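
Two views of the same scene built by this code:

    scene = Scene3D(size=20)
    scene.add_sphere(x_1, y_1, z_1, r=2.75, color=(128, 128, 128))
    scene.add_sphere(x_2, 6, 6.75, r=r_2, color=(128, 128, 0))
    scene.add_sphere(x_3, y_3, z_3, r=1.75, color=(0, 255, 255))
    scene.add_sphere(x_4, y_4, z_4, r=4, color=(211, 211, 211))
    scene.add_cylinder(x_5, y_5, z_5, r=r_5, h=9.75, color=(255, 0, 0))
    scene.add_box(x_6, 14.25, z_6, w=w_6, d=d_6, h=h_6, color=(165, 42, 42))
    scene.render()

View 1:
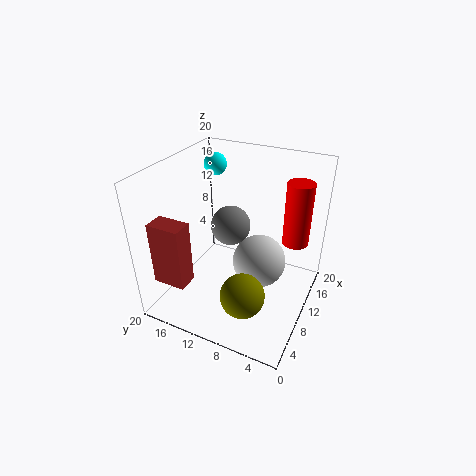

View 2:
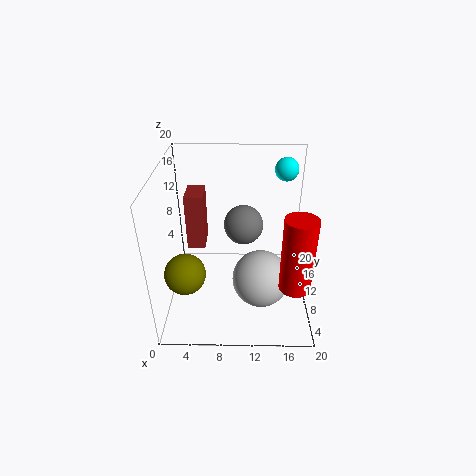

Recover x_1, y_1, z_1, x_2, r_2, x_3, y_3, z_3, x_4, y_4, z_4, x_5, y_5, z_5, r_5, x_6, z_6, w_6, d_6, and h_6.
x_1 = 10.75; y_1 = 11.5; z_1 = 11.25; x_2 = 3; r_2 = 2.75; x_3 = 17; y_3 = 17.25; z_3 = 17.25; x_4 = 13.25; y_4 = 8; z_4 = 4.5; x_5 = 17.25; y_5 = 3.75; z_5 = 6.75; r_5 = 2; x_6 = 2; z_6 = 5.25; w_6 = 2.75; d_6 = 4.5; h_6 = 8.75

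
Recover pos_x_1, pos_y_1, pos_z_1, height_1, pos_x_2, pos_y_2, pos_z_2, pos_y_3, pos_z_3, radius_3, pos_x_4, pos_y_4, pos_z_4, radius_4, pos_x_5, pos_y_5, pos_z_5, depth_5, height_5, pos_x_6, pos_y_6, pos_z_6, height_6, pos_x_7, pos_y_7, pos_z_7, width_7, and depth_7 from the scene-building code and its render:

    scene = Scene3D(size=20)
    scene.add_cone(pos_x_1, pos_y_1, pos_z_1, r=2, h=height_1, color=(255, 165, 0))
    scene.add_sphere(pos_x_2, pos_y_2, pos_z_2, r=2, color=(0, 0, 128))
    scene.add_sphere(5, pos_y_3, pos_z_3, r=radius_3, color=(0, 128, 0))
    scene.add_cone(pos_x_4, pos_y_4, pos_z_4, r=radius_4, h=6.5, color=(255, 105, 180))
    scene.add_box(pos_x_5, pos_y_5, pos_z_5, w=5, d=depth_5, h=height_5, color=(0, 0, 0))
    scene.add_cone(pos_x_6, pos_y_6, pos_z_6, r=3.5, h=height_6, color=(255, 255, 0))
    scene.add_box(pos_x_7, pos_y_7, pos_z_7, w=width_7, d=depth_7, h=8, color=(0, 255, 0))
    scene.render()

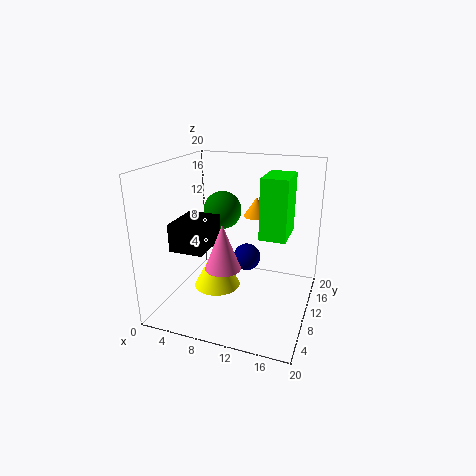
pos_x_1 = 10.5; pos_y_1 = 17; pos_z_1 = 11; height_1 = 3; pos_x_2 = 10.5; pos_y_2 = 12.5; pos_z_2 = 6; pos_y_3 = 16.5; pos_z_3 = 11.5; radius_3 = 3; pos_x_4 = 8.5; pos_y_4 = 8; pos_z_4 = 6; radius_4 = 2.5; pos_x_5 = 1; pos_y_5 = 6.5; pos_z_5 = 8; depth_5 = 6.5; height_5 = 4; pos_x_6 = 6; pos_y_6 = 11.5; pos_z_6 = 1; height_6 = 6.5; pos_x_7 = 13.5; pos_y_7 = 8; pos_z_7 = 11; width_7 = 3.5; depth_7 = 5.5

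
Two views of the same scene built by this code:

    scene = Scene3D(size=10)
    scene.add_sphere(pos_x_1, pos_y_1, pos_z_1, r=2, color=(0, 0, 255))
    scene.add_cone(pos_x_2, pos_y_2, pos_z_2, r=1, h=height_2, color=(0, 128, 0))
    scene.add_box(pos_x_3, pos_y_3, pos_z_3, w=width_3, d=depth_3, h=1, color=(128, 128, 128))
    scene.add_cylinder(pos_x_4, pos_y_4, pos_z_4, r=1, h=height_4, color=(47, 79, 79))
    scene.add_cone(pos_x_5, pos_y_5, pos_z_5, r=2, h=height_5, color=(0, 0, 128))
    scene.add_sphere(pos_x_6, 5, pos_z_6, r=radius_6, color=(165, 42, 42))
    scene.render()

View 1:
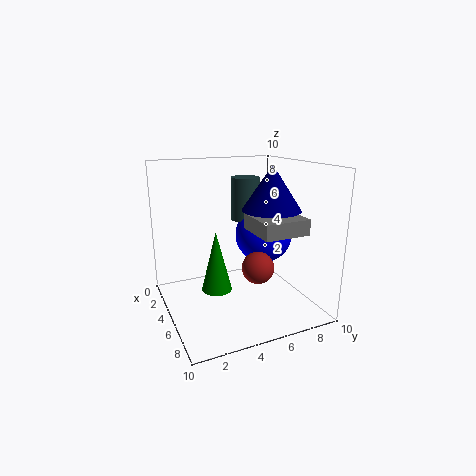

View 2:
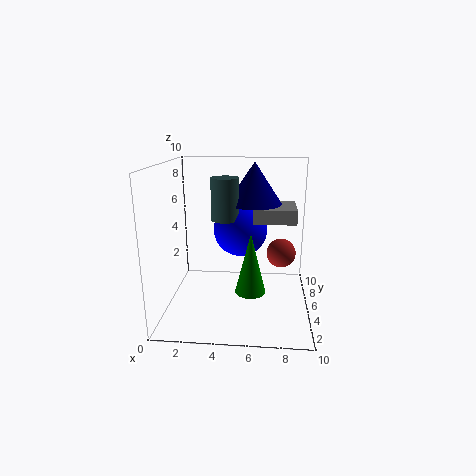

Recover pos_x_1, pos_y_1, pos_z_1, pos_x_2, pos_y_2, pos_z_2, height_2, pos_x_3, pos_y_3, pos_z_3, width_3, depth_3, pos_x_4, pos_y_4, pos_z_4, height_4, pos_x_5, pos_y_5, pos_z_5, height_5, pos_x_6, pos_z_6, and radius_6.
pos_x_1 = 5, pos_y_1 = 7, pos_z_1 = 5, pos_x_2 = 6, pos_y_2 = 3, pos_z_2 = 2, height_2 = 4, pos_x_3 = 6, pos_y_3 = 5, pos_z_3 = 6, width_3 = 3, depth_3 = 3, pos_x_4 = 4, pos_y_4 = 6, pos_z_4 = 6, height_4 = 3, pos_x_5 = 6, pos_y_5 = 7, pos_z_5 = 7, height_5 = 3, pos_x_6 = 8, pos_z_6 = 4, radius_6 = 1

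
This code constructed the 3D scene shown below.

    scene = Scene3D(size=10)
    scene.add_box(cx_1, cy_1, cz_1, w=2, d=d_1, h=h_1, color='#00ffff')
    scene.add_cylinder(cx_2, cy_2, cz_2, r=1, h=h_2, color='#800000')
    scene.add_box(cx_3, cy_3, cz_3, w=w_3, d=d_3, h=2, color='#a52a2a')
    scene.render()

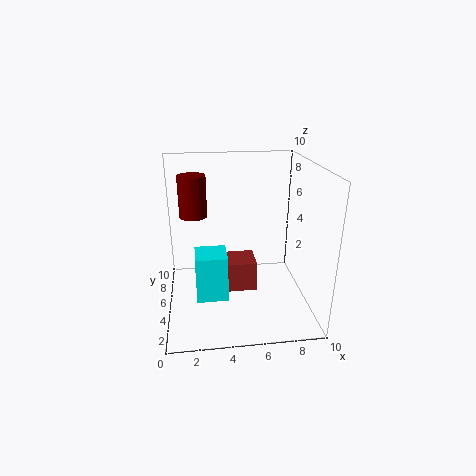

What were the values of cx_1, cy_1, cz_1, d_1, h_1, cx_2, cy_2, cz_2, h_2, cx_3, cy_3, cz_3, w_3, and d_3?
cx_1 = 2, cy_1 = 2, cz_1 = 2, d_1 = 2, h_1 = 3, cx_2 = 2, cy_2 = 7, cz_2 = 6, h_2 = 3, cx_3 = 4, cy_3 = 3, cz_3 = 2, w_3 = 2, d_3 = 2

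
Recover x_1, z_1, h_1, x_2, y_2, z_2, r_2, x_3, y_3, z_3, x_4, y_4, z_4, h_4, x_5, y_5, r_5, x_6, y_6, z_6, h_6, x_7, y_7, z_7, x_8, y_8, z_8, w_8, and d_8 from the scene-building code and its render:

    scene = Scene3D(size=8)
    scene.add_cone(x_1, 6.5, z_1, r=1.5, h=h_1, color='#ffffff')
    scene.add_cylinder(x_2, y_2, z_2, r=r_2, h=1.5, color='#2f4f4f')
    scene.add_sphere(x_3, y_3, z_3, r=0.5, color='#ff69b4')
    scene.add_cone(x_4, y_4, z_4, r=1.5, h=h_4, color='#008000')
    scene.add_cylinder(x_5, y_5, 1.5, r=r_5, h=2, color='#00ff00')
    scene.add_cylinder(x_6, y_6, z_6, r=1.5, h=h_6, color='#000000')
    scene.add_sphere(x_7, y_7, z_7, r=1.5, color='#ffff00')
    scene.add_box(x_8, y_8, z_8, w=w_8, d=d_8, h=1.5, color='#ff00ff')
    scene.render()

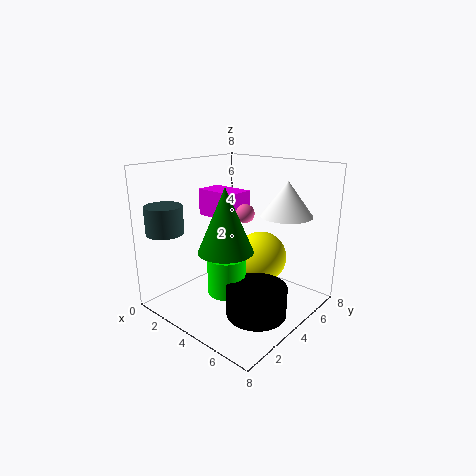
x_1 = 5.5, z_1 = 5, h_1 = 2, x_2 = 1.5, y_2 = 1, z_2 = 4.5, r_2 = 1, x_3 = 4.5, y_3 = 4, z_3 = 5.5, x_4 = 4, y_4 = 3, z_4 = 3.5, h_4 = 3.5, x_5 = 4.5, y_5 = 2.5, r_5 = 1, x_6 = 6.5, y_6 = 2.5, z_6 = 1, h_6 = 1.5, x_7 = 4.5, y_7 = 5.5, z_7 = 2.5, x_8 = 1.5, y_8 = 3.5, z_8 = 5, w_8 = 2.5, d_8 = 1.5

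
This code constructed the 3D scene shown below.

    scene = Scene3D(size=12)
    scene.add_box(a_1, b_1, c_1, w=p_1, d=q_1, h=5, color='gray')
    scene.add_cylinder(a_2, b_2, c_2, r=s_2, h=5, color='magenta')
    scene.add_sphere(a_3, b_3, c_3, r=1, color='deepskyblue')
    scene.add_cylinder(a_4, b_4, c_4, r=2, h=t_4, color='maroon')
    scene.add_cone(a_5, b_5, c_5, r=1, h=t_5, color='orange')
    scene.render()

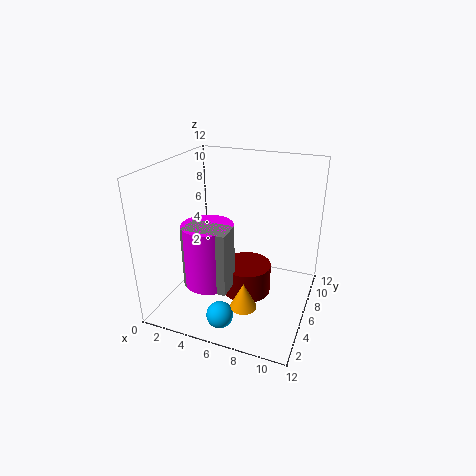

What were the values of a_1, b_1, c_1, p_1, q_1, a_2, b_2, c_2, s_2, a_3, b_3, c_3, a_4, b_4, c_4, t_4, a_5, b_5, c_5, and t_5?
a_1 = 3
b_1 = 2
c_1 = 3
p_1 = 3.5
q_1 = 2
a_2 = 4.5
b_2 = 3.5
c_2 = 3
s_2 = 2
a_3 = 6.5
b_3 = 1
c_3 = 2
a_4 = 7
b_4 = 5.5
c_4 = 1.5
t_4 = 2.5
a_5 = 8
b_5 = 2
c_5 = 2.5
t_5 = 2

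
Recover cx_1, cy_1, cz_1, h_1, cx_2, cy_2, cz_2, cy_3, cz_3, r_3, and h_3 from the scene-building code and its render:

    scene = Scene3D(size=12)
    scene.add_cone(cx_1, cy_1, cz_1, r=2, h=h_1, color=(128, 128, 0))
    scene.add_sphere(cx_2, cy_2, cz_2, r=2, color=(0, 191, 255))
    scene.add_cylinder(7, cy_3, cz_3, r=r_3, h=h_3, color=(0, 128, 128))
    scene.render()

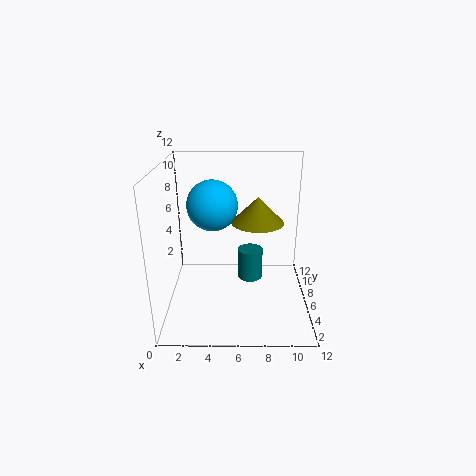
cx_1 = 7.5; cy_1 = 4.5; cz_1 = 8; h_1 = 2; cx_2 = 4; cy_2 = 5.5; cz_2 = 9; cy_3 = 5; cz_3 = 3; r_3 = 1; h_3 = 2.5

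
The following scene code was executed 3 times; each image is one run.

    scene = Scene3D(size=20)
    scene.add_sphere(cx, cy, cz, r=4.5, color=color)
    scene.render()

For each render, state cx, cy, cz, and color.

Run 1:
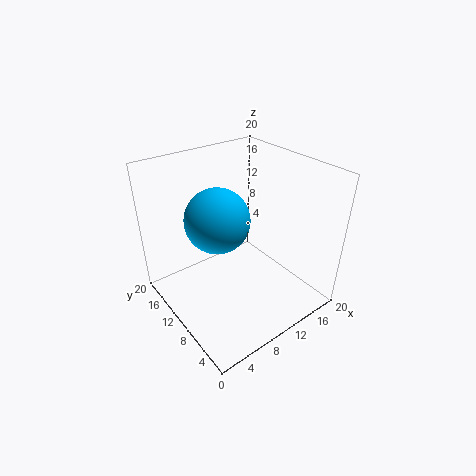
cx = 8, cy = 12, cz = 12.5, color = 'deepskyblue'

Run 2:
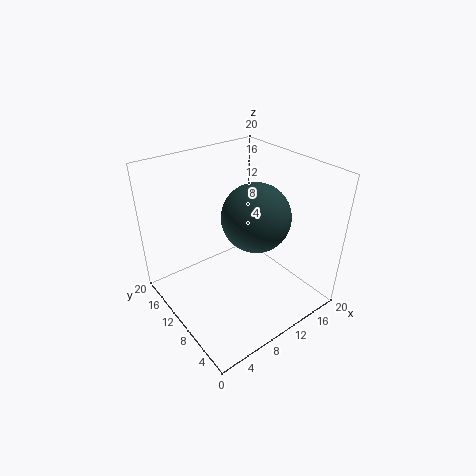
cx = 11, cy = 7.5, cz = 14, color = 'darkslategray'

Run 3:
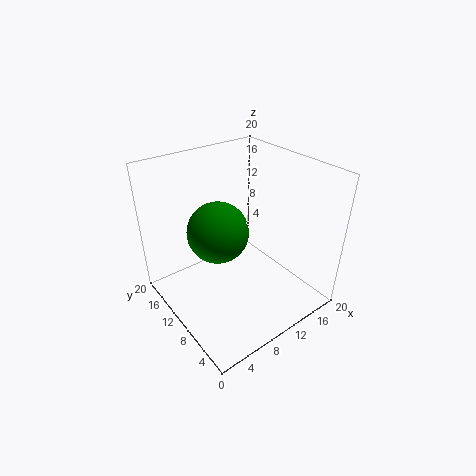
cx = 9, cy = 13.5, cz = 9.5, color = 'green'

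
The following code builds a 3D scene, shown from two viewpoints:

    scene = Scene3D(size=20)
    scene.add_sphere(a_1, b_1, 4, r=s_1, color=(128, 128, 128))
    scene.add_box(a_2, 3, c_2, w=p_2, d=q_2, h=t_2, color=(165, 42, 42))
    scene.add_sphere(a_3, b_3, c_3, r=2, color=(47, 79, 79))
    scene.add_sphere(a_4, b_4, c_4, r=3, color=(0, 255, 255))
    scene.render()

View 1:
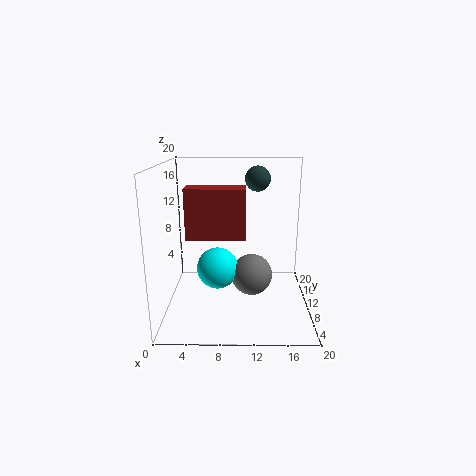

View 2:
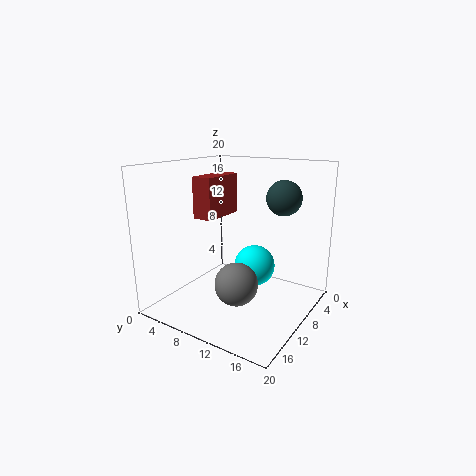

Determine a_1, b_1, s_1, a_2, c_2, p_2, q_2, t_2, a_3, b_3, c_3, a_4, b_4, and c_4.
a_1 = 12, b_1 = 11, s_1 = 3, a_2 = 4, c_2 = 12, p_2 = 7, q_2 = 3, t_2 = 6, a_3 = 13, b_3 = 18, c_3 = 17, a_4 = 7, b_4 = 11, c_4 = 5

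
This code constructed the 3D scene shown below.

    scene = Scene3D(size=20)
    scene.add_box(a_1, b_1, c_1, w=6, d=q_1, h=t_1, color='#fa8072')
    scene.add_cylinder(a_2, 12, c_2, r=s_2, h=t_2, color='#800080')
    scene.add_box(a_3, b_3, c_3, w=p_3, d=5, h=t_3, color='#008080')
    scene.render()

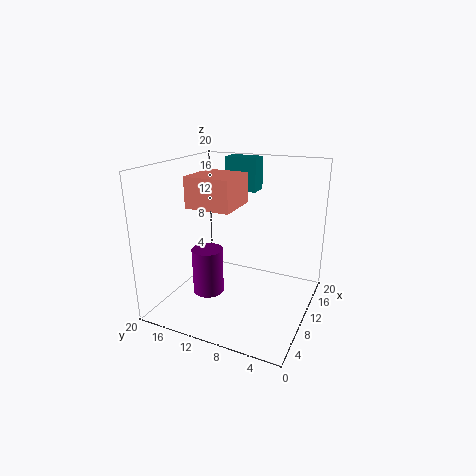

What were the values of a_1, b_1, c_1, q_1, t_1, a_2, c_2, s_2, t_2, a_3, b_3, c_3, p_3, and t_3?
a_1 = 5, b_1 = 9, c_1 = 15, q_1 = 6, t_1 = 4, a_2 = 5, c_2 = 4, s_2 = 2, t_2 = 6, a_3 = 16, b_3 = 10, c_3 = 15, p_3 = 3, t_3 = 5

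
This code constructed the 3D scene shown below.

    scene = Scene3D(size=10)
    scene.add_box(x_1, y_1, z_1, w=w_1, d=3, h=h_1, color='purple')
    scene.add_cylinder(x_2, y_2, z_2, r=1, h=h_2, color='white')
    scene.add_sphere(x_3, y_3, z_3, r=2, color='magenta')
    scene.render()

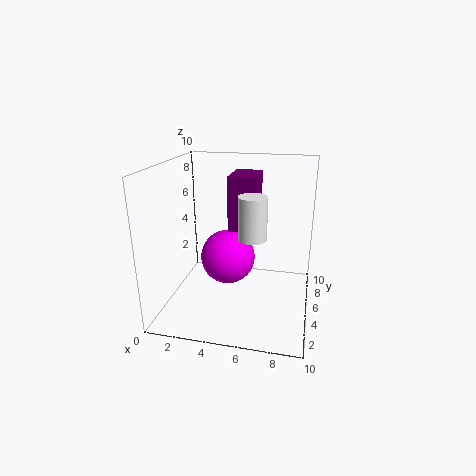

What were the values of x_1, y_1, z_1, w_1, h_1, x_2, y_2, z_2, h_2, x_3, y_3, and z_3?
x_1 = 4
y_1 = 6
z_1 = 5
w_1 = 2
h_1 = 4
x_2 = 6
y_2 = 5
z_2 = 5
h_2 = 3
x_3 = 4
y_3 = 6
z_3 = 3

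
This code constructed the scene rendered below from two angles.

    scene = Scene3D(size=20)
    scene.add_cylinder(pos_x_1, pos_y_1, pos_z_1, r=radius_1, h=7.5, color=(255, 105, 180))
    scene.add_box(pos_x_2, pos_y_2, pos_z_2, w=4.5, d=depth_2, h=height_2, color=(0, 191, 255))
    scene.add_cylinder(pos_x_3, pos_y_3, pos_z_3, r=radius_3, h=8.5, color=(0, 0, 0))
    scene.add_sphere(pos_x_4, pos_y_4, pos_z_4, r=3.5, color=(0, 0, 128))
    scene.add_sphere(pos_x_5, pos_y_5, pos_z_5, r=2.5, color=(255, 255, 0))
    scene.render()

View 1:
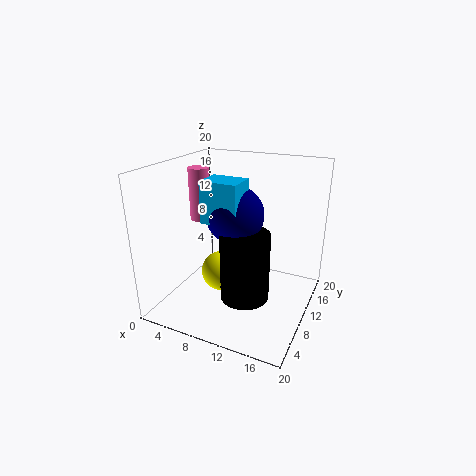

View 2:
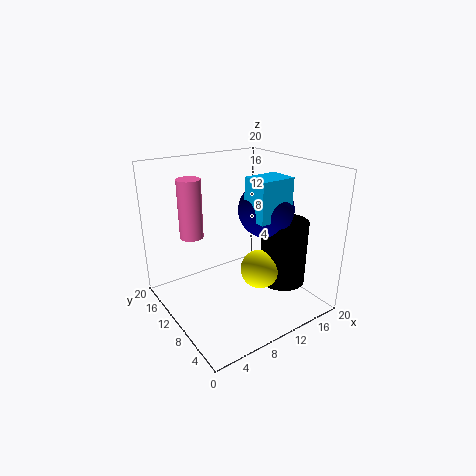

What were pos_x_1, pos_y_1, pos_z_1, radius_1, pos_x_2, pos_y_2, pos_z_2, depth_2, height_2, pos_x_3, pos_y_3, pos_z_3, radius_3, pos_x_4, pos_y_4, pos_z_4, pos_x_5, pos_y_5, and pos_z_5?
pos_x_1 = 3.5
pos_y_1 = 11
pos_z_1 = 11.5
radius_1 = 1.5
pos_x_2 = 8.5
pos_y_2 = 3
pos_z_2 = 14.5
depth_2 = 3.5
height_2 = 5
pos_x_3 = 13.5
pos_y_3 = 4.5
pos_z_3 = 5
radius_3 = 3
pos_x_4 = 11.5
pos_y_4 = 6
pos_z_4 = 15
pos_x_5 = 10
pos_y_5 = 5
pos_z_5 = 7.5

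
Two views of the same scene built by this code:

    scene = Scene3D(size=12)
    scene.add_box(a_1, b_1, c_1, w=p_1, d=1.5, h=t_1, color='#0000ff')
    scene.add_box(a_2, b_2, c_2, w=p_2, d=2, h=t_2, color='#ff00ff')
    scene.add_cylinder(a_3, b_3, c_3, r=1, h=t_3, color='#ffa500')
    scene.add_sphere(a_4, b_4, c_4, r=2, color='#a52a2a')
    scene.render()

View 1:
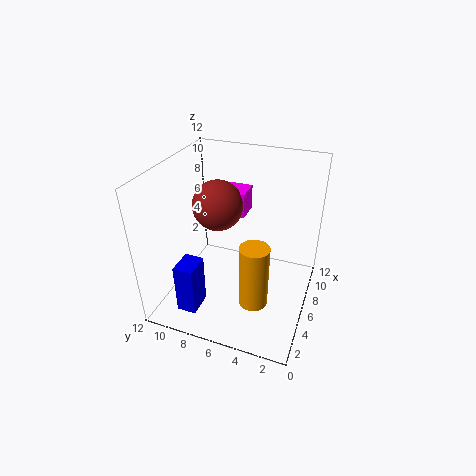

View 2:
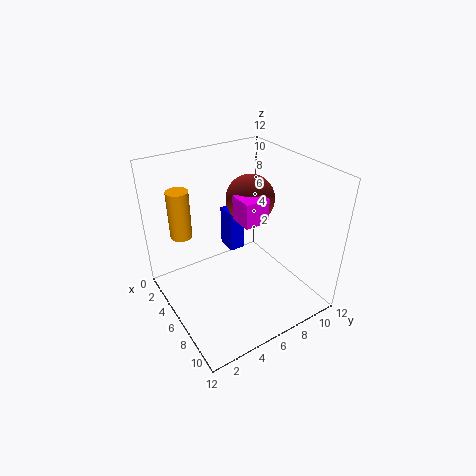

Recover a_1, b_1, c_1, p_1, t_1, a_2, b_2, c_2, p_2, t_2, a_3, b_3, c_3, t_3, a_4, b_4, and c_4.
a_1 = 0.5; b_1 = 7.5; c_1 = 2; p_1 = 2; t_1 = 4; a_2 = 6; b_2 = 5.5; c_2 = 8; p_2 = 2; t_2 = 2; a_3 = 1; b_3 = 3; c_3 = 4.5; t_3 = 4.5; a_4 = 5.5; b_4 = 7.5; c_4 = 9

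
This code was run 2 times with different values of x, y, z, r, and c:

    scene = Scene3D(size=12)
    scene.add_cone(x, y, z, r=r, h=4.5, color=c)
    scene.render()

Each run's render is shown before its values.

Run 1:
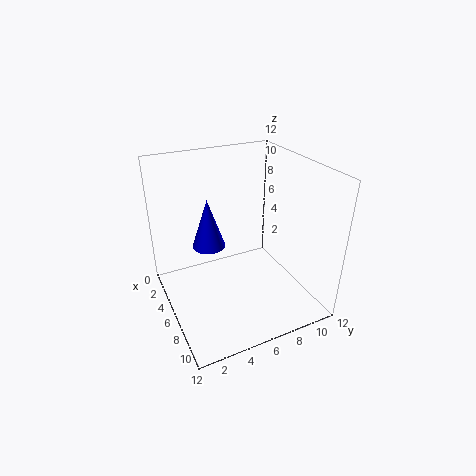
x = 3, y = 4.5, z = 4, r = 1.5, c = 'blue'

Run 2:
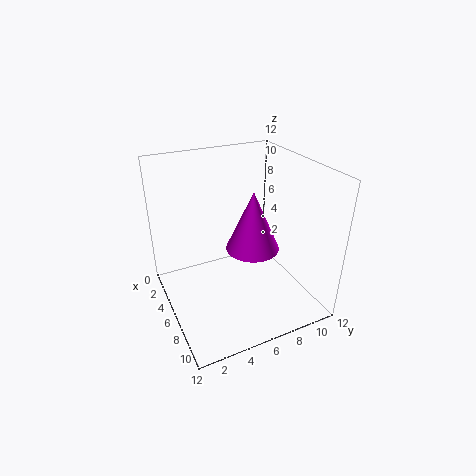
x = 8.5, y = 6, z = 6.5, r = 2, c = 'magenta'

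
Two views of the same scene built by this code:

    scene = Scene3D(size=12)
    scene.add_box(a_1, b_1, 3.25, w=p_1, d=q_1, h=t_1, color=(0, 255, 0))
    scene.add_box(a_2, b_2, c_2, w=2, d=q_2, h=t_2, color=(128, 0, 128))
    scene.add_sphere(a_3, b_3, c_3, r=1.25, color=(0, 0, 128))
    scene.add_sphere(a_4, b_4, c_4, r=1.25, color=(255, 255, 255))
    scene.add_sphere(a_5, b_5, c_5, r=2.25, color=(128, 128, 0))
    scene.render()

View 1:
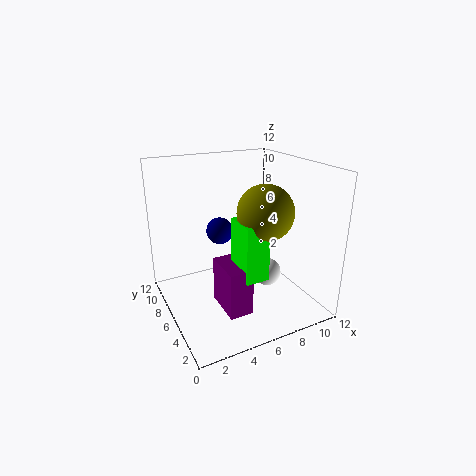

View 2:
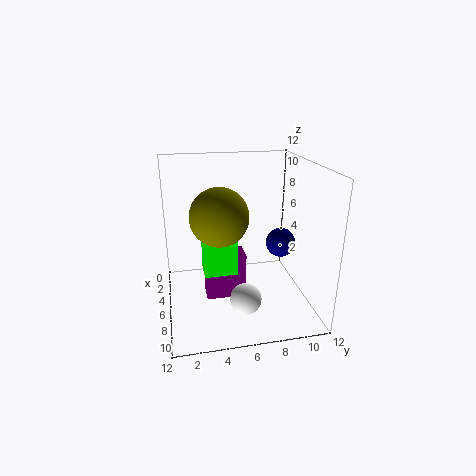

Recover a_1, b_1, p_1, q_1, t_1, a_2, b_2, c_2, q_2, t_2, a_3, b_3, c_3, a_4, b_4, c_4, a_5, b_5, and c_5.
a_1 = 5.25, b_1 = 3, p_1 = 2, q_1 = 2.75, t_1 = 4.75, a_2 = 4, b_2 = 3.25, c_2 = 0.25, q_2 = 3.5, t_2 = 4, a_3 = 6, b_3 = 9.75, c_3 = 5.25, a_4 = 9, b_4 = 6, c_4 = 2, a_5 = 7.5, b_5 = 4.25, c_5 = 8.5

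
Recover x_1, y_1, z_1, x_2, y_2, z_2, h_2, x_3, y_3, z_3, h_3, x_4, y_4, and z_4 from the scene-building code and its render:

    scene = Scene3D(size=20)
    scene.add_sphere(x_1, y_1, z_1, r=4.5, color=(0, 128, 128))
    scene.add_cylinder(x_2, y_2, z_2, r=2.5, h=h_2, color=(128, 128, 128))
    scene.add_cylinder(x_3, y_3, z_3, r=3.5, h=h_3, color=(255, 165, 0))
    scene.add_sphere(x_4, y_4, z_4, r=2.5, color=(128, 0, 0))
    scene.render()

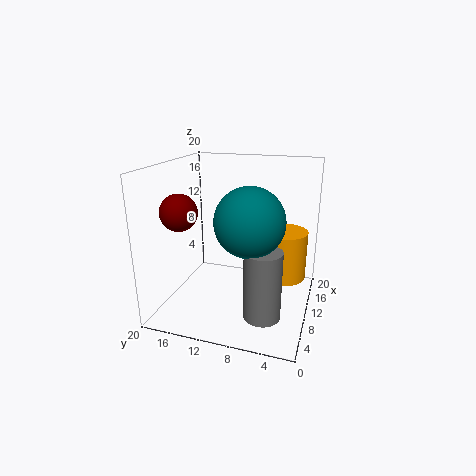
x_1 = 7
y_1 = 7.5
z_1 = 13.5
x_2 = 6.5
y_2 = 5.5
z_2 = 0.5
h_2 = 9.5
x_3 = 16
y_3 = 4.5
z_3 = 2
h_3 = 7.5
x_4 = 6.5
y_4 = 17
z_4 = 14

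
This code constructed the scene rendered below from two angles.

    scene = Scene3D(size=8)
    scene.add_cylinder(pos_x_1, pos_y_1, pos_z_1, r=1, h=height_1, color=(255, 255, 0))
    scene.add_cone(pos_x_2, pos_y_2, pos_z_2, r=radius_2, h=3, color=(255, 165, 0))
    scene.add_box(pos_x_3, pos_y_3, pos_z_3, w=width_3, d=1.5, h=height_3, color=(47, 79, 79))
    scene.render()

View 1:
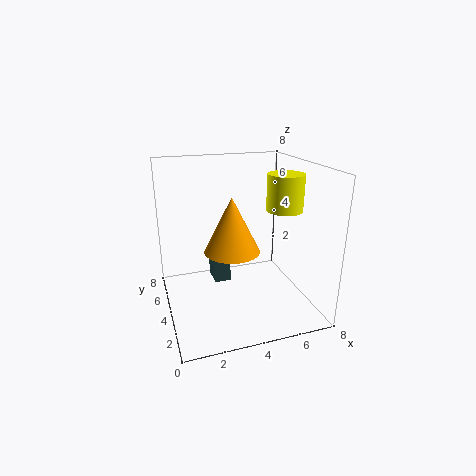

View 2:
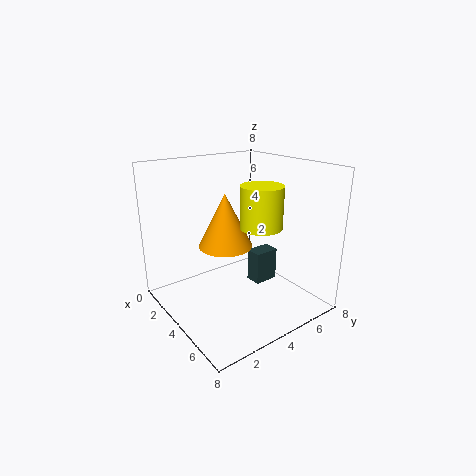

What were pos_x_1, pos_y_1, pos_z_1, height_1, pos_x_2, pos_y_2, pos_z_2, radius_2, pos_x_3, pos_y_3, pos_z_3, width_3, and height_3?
pos_x_1 = 6.5, pos_y_1 = 3.5, pos_z_1 = 5.5, height_1 = 2, pos_x_2 = 3.5, pos_y_2 = 3.5, pos_z_2 = 3.5, radius_2 = 1.5, pos_x_3 = 3, pos_y_3 = 5.5, pos_z_3 = 0.5, width_3 = 1, height_3 = 2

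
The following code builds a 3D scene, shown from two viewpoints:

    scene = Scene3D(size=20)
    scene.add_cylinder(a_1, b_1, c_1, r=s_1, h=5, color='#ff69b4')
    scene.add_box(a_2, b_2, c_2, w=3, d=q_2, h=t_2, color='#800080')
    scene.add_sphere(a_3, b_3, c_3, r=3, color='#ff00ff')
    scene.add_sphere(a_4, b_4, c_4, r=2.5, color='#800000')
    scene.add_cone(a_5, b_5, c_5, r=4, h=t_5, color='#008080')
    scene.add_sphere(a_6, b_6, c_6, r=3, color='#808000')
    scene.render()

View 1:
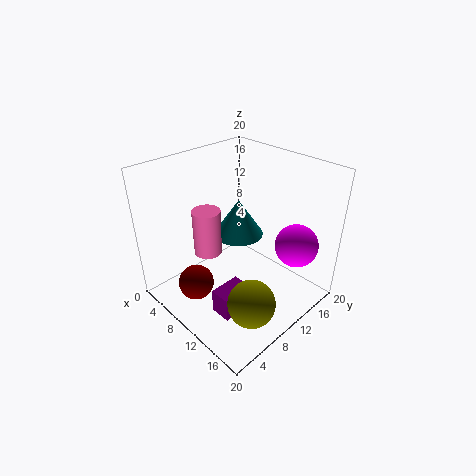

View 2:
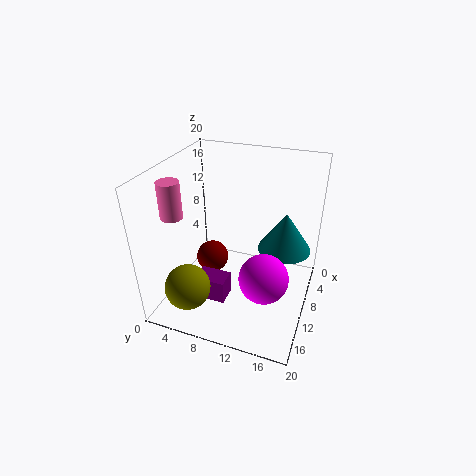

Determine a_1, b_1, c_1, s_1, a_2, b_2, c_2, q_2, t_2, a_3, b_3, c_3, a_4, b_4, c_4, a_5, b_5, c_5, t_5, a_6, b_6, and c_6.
a_1 = 13.5; b_1 = 2; c_1 = 13.5; s_1 = 1.5; a_2 = 10.5; b_2 = 4.5; c_2 = 0.5; q_2 = 4.5; t_2 = 3.5; a_3 = 16; b_3 = 15.5; c_3 = 9; a_4 = 7; b_4 = 4.5; c_4 = 3.5; a_5 = 4.5; b_5 = 15.5; c_5 = 6; t_5 = 6; a_6 = 17; b_6 = 5.5; c_6 = 5.5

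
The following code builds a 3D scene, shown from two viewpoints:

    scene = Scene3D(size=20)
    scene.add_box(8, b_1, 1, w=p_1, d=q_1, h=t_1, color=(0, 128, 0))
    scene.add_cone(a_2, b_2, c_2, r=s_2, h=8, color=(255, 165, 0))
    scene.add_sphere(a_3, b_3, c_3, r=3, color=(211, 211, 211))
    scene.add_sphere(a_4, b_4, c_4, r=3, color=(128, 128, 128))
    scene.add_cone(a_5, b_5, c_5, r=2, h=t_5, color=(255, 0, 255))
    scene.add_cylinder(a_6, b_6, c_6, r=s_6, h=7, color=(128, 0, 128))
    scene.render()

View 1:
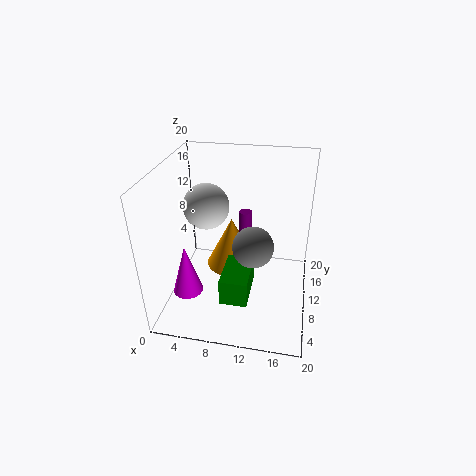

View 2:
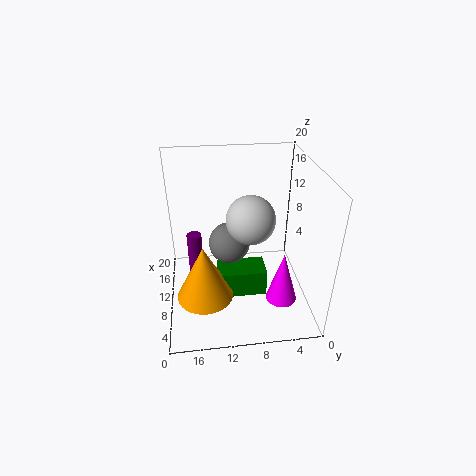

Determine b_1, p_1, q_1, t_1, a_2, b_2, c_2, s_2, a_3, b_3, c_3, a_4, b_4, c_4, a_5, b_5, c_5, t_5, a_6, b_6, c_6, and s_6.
b_1 = 6; p_1 = 4; q_1 = 7; t_1 = 4; a_2 = 8; b_2 = 15; c_2 = 2; s_2 = 4; a_3 = 6; b_3 = 9; c_3 = 15; a_4 = 12; b_4 = 11; c_4 = 8; a_5 = 4; b_5 = 5; c_5 = 4; t_5 = 7; a_6 = 10; b_6 = 16; c_6 = 4; s_6 = 1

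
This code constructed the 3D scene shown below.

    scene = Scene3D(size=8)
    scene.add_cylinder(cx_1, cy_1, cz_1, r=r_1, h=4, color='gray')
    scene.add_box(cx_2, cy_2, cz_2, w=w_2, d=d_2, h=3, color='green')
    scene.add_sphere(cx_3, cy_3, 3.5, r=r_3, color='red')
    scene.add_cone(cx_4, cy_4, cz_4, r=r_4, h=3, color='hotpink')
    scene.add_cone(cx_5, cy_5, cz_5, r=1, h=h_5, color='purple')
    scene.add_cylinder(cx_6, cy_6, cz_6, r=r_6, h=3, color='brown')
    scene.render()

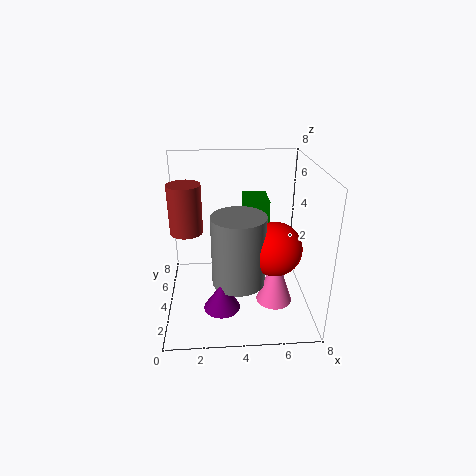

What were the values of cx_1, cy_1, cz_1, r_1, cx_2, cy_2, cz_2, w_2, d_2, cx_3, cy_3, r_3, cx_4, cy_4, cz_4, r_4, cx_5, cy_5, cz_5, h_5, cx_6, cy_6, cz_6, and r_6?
cx_1 = 4; cy_1 = 3.5; cz_1 = 1.5; r_1 = 1.5; cx_2 = 4.5; cy_2 = 5.5; cz_2 = 2.5; w_2 = 1.5; d_2 = 2; cx_3 = 6; cy_3 = 3.5; r_3 = 1.5; cx_4 = 6; cy_4 = 3; cz_4 = 0.5; r_4 = 1; cx_5 = 3; cy_5 = 2.5; cz_5 = 0.5; h_5 = 1.5; cx_6 = 1; cy_6 = 6; cz_6 = 3.5; r_6 = 1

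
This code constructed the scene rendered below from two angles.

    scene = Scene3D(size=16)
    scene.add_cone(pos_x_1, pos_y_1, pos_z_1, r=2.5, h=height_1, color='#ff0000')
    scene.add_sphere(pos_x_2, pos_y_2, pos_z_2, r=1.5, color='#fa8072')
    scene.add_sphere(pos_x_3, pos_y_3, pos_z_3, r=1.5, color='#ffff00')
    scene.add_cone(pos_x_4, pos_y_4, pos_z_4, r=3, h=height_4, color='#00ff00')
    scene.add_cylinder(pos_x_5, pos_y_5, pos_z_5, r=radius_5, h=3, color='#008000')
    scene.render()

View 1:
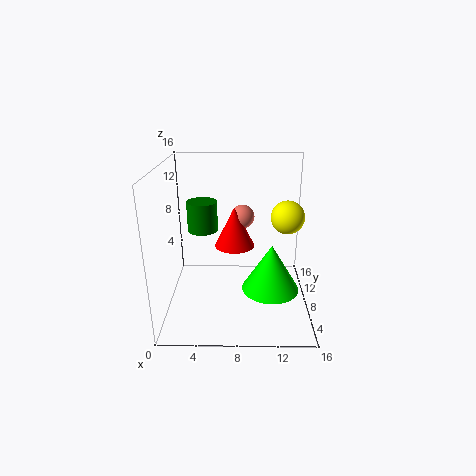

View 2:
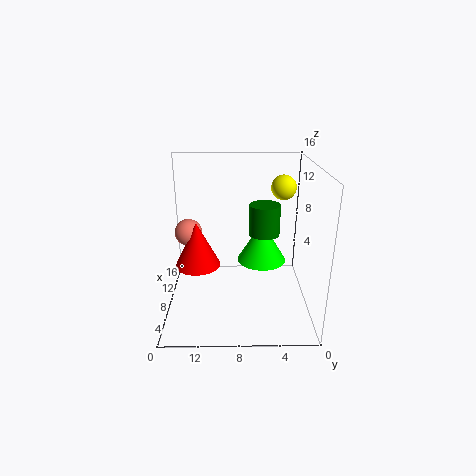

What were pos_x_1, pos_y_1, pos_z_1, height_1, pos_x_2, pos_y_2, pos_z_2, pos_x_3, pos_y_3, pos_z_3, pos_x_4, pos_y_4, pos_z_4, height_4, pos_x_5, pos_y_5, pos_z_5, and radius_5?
pos_x_1 = 7.5, pos_y_1 = 12.5, pos_z_1 = 5, height_1 = 5, pos_x_2 = 8.5, pos_y_2 = 13.5, pos_z_2 = 8.5, pos_x_3 = 12.5, pos_y_3 = 2.5, pos_z_3 = 12.5, pos_x_4 = 11.5, pos_y_4 = 5, pos_z_4 = 3.5, height_4 = 5, pos_x_5 = 4.5, pos_y_5 = 5.5, pos_z_5 = 10, radius_5 = 1.5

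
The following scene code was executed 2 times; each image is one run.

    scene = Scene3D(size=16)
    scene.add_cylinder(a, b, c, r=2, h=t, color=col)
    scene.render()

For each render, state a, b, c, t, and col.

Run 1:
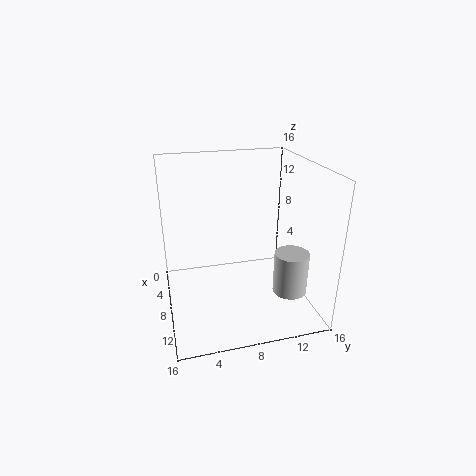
a = 9.5
b = 14
c = 1
t = 5
col = 'lightgray'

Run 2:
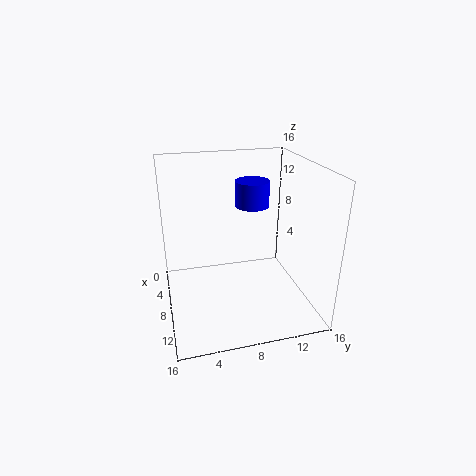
a = 5
b = 10.5
c = 10.5
t = 3
col = 'blue'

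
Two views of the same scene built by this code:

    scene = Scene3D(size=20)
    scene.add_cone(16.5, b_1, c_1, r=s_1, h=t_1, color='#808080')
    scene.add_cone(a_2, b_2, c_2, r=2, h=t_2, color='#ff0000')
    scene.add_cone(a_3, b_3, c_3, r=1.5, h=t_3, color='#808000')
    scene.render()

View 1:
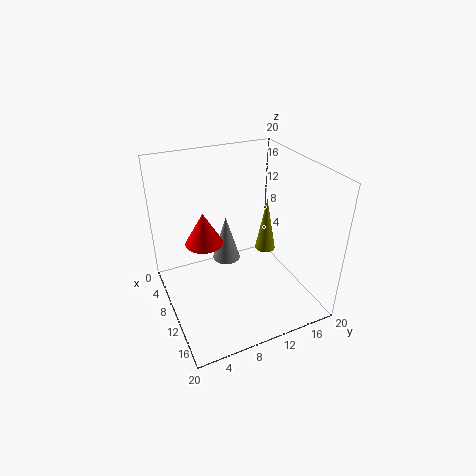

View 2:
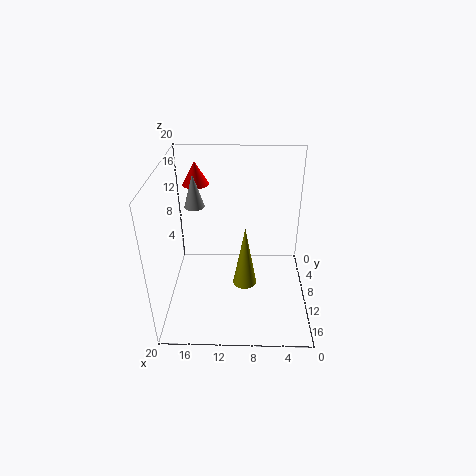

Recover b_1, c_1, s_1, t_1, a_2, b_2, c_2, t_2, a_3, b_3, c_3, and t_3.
b_1 = 5.5, c_1 = 12.5, s_1 = 1.5, t_1 = 5, a_2 = 16.5, b_2 = 3, c_2 = 15, t_2 = 3.5, a_3 = 9, b_3 = 15, c_3 = 6.5, t_3 = 8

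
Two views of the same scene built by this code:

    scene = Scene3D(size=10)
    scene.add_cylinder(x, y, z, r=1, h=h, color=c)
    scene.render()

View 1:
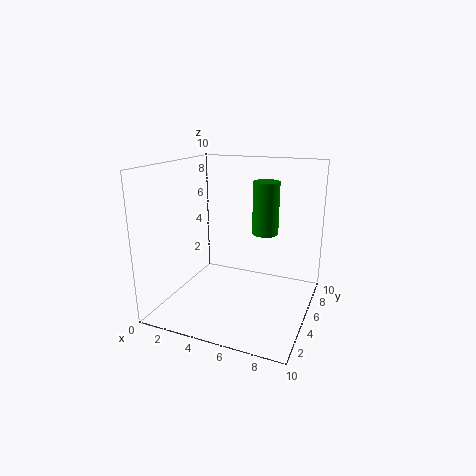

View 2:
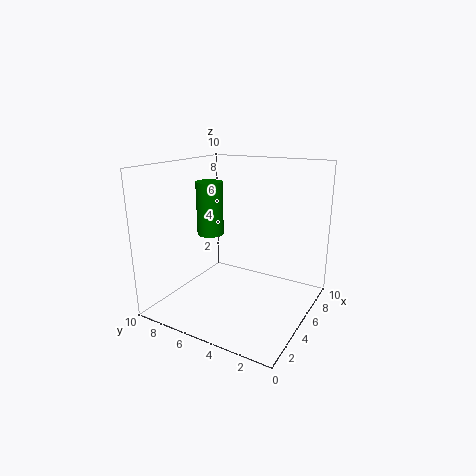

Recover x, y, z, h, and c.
x = 6; y = 8; z = 4.5; h = 4; c = 'green'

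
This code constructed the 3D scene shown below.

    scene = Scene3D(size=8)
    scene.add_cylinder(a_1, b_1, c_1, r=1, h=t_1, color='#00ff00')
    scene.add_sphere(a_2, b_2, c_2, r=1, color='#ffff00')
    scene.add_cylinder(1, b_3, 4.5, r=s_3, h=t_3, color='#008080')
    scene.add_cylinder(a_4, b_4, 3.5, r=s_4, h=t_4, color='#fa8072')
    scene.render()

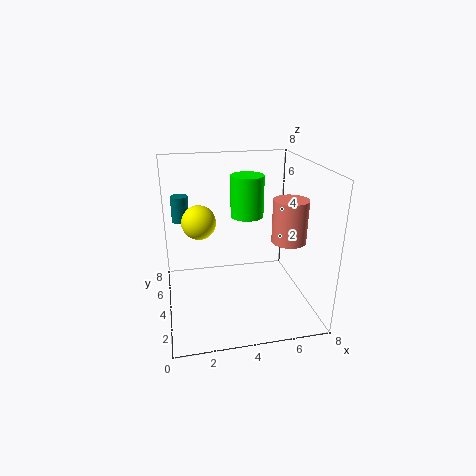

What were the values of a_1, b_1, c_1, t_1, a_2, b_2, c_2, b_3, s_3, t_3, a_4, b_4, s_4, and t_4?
a_1 = 5
b_1 = 6
c_1 = 4.5
t_1 = 2.5
a_2 = 2
b_2 = 5.5
c_2 = 4.5
b_3 = 6
s_3 = 0.5
t_3 = 1.5
a_4 = 7
b_4 = 4
s_4 = 1
t_4 = 2.5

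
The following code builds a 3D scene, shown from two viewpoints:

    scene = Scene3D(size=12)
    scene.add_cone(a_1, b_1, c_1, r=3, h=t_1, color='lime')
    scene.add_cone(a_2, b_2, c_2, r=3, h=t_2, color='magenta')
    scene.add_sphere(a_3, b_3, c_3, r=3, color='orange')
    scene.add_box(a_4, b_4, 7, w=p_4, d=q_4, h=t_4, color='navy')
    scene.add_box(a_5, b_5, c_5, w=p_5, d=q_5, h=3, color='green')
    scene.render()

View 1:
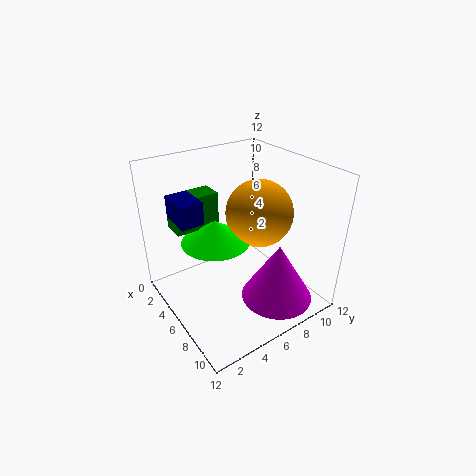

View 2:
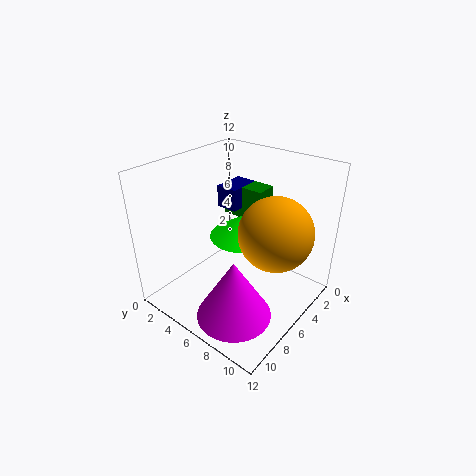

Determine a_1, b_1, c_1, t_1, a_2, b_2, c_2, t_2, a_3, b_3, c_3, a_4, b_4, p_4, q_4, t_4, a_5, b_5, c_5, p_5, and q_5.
a_1 = 4; b_1 = 5; c_1 = 5; t_1 = 2; a_2 = 9; b_2 = 8; c_2 = 1; t_2 = 5; a_3 = 5; b_3 = 9; c_3 = 7; a_4 = 1; b_4 = 2; p_4 = 3; q_4 = 2; t_4 = 2; a_5 = 1; b_5 = 2; c_5 = 6; p_5 = 2; q_5 = 4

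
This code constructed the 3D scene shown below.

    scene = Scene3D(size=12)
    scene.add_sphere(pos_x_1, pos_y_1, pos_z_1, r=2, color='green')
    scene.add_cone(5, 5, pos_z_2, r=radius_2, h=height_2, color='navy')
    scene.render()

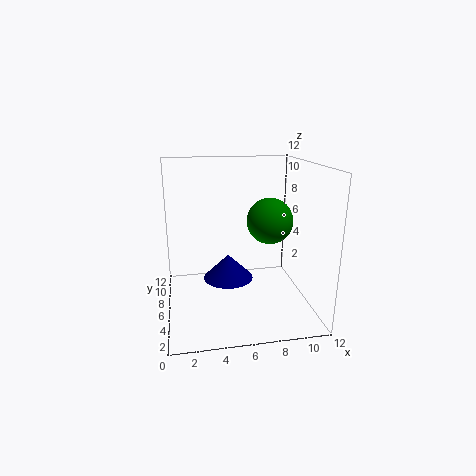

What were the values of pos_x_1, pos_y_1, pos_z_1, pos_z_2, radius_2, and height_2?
pos_x_1 = 9; pos_y_1 = 7; pos_z_1 = 7; pos_z_2 = 3; radius_2 = 2; height_2 = 2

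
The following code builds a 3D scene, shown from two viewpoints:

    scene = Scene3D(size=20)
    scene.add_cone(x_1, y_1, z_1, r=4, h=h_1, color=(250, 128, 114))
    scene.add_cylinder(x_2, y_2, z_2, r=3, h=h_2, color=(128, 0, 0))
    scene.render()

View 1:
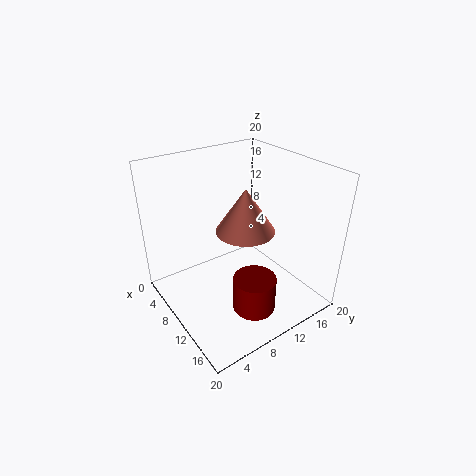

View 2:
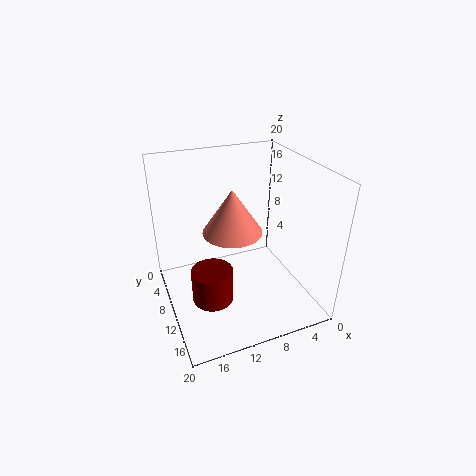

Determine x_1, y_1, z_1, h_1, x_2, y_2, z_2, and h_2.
x_1 = 11, y_1 = 10.5, z_1 = 11.5, h_1 = 6, x_2 = 14, y_2 = 10, z_2 = 0.5, h_2 = 5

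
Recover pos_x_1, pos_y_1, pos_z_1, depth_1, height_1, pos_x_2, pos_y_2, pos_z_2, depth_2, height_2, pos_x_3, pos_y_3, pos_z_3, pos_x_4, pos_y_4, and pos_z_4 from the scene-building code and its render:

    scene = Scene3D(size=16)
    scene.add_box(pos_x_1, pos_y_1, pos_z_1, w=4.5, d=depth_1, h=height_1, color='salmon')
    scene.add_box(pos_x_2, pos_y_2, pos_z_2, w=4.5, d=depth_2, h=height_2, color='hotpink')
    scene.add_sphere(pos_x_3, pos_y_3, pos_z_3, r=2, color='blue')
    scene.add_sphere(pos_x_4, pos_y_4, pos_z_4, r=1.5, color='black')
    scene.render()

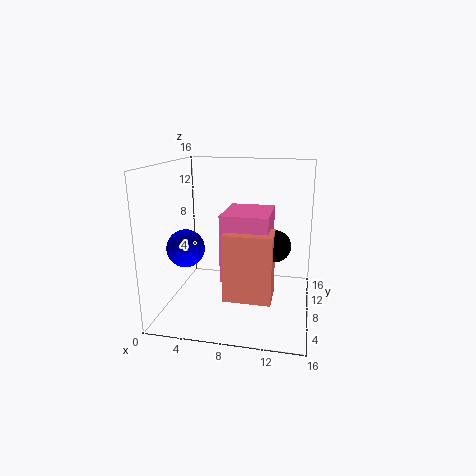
pos_x_1 = 8, pos_y_1 = 1, pos_z_1 = 4, depth_1 = 3, height_1 = 6.5, pos_x_2 = 7.5, pos_y_2 = 2, pos_z_2 = 5.5, depth_2 = 5.5, height_2 = 6.5, pos_x_3 = 3, pos_y_3 = 5, pos_z_3 = 7.5, pos_x_4 = 12.5, pos_y_4 = 3.5, pos_z_4 = 9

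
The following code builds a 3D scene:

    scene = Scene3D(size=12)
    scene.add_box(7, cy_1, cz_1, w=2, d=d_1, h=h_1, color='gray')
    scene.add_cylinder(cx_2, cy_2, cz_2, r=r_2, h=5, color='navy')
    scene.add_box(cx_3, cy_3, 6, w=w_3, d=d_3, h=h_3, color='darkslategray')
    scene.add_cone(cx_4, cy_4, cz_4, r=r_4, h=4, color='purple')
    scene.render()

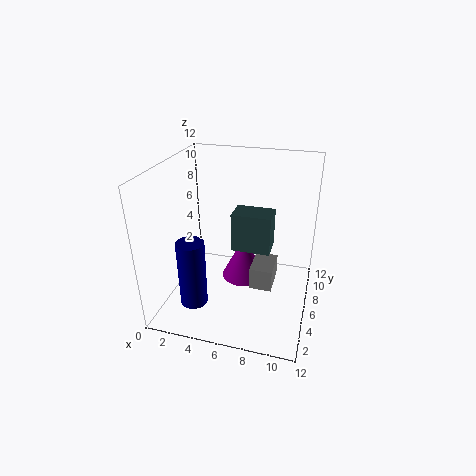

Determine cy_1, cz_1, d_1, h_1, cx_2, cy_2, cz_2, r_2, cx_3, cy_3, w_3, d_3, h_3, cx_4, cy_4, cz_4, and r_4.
cy_1 = 6; cz_1 = 1; d_1 = 3; h_1 = 2; cx_2 = 4; cy_2 = 1; cz_2 = 3; r_2 = 1; cx_3 = 6; cy_3 = 4; w_3 = 3; d_3 = 2; h_3 = 3; cx_4 = 6; cy_4 = 8; cz_4 = 1; r_4 = 2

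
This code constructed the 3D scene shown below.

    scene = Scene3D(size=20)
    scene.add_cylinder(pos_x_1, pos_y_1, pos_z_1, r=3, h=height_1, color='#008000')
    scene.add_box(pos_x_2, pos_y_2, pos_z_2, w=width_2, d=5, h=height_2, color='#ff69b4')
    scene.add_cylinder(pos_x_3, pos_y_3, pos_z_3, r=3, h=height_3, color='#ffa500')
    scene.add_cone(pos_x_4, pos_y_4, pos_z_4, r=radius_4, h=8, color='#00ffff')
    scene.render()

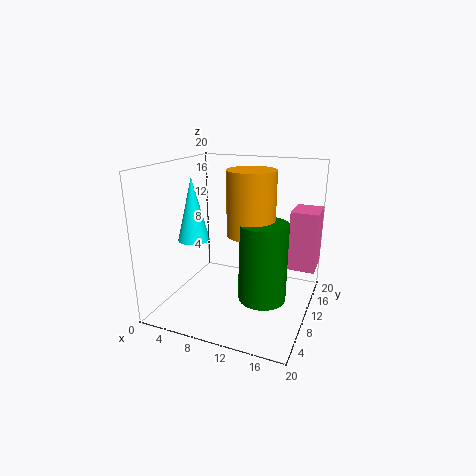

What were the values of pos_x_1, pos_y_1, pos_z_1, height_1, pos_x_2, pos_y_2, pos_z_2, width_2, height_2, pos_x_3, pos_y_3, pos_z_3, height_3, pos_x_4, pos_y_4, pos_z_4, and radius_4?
pos_x_1 = 15, pos_y_1 = 6, pos_z_1 = 4, height_1 = 10, pos_x_2 = 16, pos_y_2 = 15, pos_z_2 = 4, width_2 = 4, height_2 = 9, pos_x_3 = 13, pos_y_3 = 7, pos_z_3 = 12, height_3 = 8, pos_x_4 = 6, pos_y_4 = 5, pos_z_4 = 11, radius_4 = 2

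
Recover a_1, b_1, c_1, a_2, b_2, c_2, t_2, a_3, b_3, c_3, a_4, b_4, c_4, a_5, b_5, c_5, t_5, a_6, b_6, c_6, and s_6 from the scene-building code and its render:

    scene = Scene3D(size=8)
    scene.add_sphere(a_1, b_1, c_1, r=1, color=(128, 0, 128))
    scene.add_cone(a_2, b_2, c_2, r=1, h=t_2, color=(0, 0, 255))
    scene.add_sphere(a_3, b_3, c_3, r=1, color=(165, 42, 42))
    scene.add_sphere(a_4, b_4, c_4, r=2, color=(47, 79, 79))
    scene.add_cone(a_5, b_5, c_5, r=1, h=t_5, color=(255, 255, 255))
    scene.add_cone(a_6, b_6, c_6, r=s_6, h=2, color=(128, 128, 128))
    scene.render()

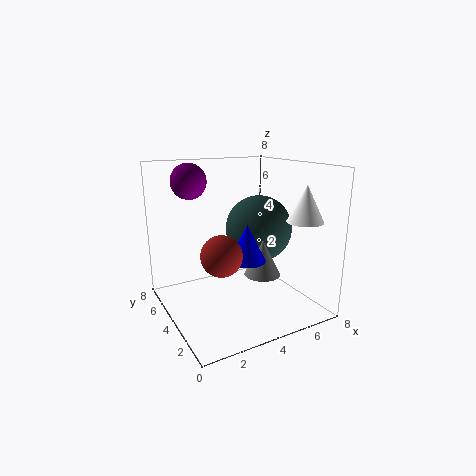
a_1 = 2; b_1 = 6; c_1 = 7; a_2 = 4; b_2 = 3; c_2 = 3; t_2 = 2; a_3 = 2; b_3 = 2; c_3 = 4; a_4 = 6; b_4 = 5; c_4 = 4; a_5 = 7; b_5 = 2; c_5 = 5; t_5 = 2; a_6 = 5; b_6 = 3; c_6 = 2; s_6 = 1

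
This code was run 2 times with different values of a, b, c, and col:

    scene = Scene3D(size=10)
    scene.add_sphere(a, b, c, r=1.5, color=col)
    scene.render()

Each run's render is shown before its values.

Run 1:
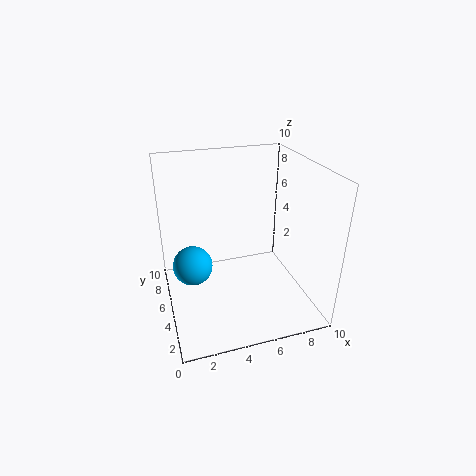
a = 2, b = 7, c = 2, col = 'deepskyblue'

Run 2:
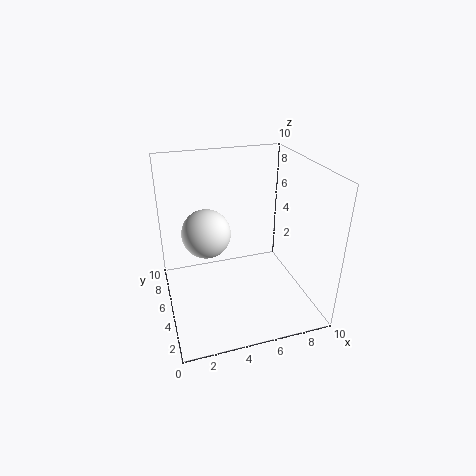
a = 2.5, b = 3.5, c = 6.5, col = 'white'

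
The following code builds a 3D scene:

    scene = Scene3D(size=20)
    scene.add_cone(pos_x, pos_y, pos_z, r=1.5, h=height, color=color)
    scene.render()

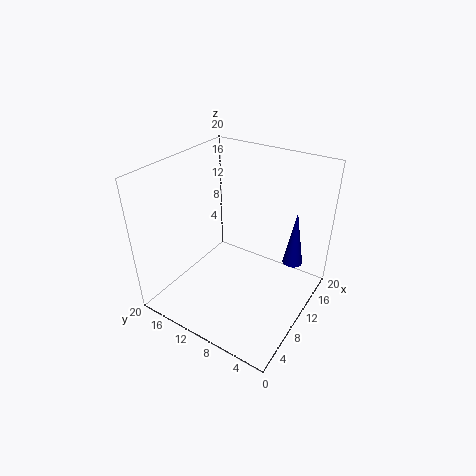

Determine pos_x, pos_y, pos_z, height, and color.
pos_x = 16; pos_y = 4; pos_z = 4.5; height = 8.5; color = 'navy'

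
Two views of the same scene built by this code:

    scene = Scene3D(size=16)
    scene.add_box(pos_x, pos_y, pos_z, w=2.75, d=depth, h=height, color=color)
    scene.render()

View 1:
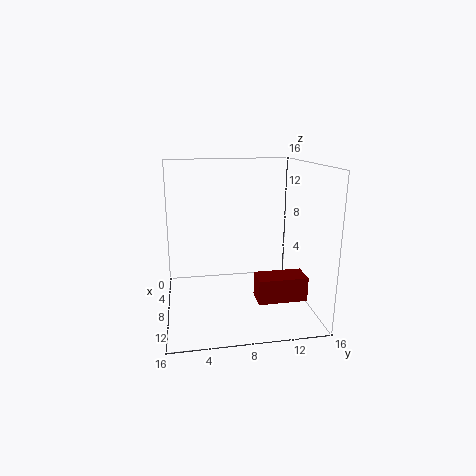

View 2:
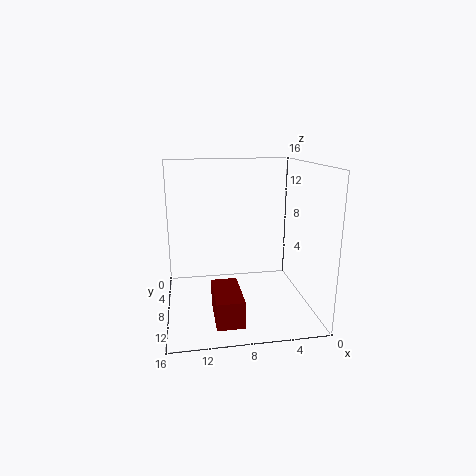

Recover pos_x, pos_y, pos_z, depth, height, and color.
pos_x = 8.5, pos_y = 9.75, pos_z = 1.25, depth = 5.5, height = 2.75, color = 'maroon'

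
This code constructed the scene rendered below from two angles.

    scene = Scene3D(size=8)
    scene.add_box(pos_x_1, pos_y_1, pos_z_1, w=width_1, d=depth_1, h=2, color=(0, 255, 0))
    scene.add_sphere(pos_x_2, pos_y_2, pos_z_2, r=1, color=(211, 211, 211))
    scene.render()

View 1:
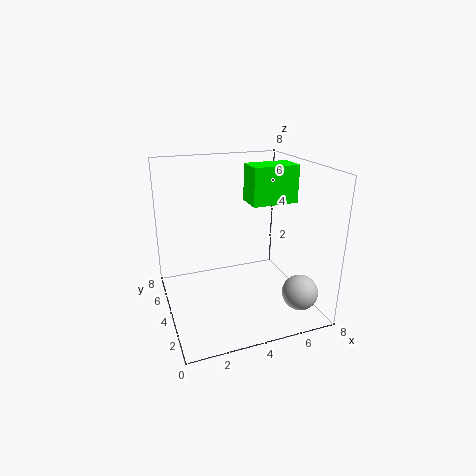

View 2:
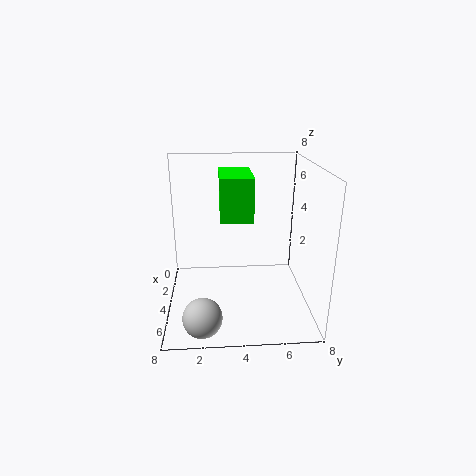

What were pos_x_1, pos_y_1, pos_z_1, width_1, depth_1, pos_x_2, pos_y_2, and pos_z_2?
pos_x_1 = 4.5, pos_y_1 = 3, pos_z_1 = 6, width_1 = 2.5, depth_1 = 1.5, pos_x_2 = 7, pos_y_2 = 2, pos_z_2 = 1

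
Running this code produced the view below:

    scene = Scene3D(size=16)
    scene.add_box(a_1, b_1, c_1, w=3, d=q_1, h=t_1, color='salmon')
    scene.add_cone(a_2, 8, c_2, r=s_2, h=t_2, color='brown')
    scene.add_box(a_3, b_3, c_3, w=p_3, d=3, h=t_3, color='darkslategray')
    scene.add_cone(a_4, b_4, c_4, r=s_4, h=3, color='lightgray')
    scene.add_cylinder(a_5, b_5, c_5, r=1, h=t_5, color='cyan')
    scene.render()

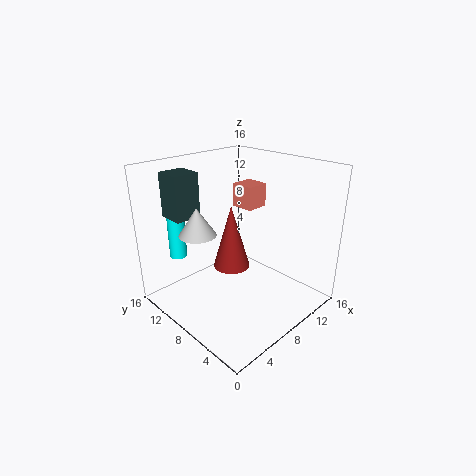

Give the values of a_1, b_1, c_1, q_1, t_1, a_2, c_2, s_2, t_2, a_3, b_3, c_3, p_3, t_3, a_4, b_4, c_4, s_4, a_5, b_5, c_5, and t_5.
a_1 = 13; b_1 = 11; c_1 = 9; q_1 = 3; t_1 = 3; a_2 = 7; c_2 = 5; s_2 = 2; t_2 = 7; a_3 = 3; b_3 = 12; c_3 = 10; p_3 = 3; t_3 = 5; a_4 = 4; b_4 = 10; c_4 = 9; s_4 = 2; a_5 = 4; b_5 = 14; c_5 = 5; t_5 = 5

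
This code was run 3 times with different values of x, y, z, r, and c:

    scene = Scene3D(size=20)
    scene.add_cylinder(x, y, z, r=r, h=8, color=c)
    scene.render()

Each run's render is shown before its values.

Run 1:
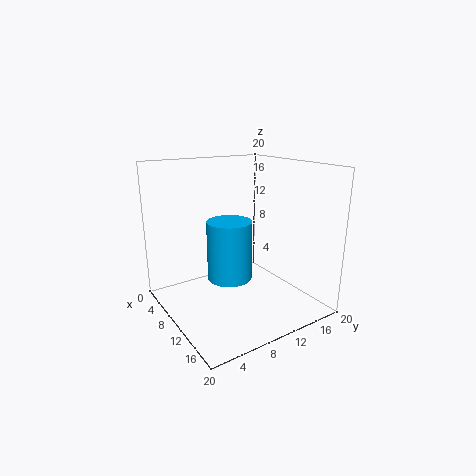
x = 11; y = 8; z = 5; r = 3; c = 'deepskyblue'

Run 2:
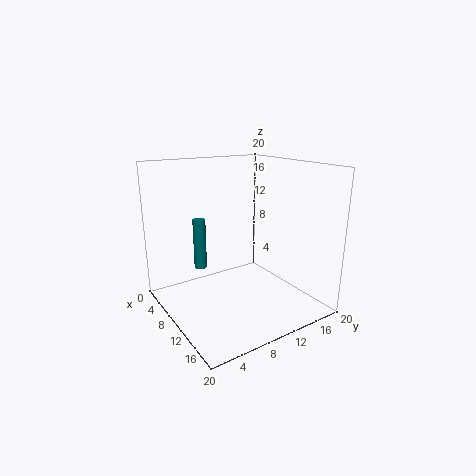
x = 2; y = 8; z = 3; r = 1; c = 'teal'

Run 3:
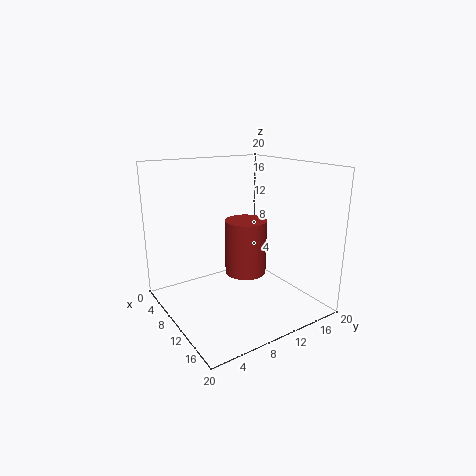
x = 9; y = 12; z = 4; r = 3; c = 'brown'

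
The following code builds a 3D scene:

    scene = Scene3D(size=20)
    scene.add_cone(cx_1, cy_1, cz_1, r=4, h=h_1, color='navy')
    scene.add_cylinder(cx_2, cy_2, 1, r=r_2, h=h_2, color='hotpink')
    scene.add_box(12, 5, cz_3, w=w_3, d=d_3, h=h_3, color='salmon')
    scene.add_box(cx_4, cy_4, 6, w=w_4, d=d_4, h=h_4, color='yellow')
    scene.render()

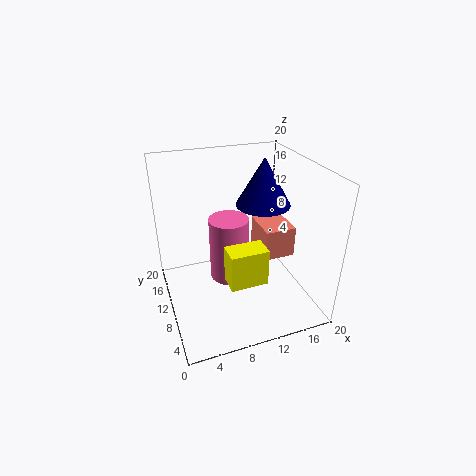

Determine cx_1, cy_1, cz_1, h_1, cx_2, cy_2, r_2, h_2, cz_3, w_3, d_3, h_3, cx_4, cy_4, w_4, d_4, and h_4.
cx_1 = 15, cy_1 = 13, cz_1 = 13, h_1 = 7, cx_2 = 10, cy_2 = 14, r_2 = 3, h_2 = 10, cz_3 = 9, w_3 = 4, d_3 = 5, h_3 = 4, cx_4 = 7, cy_4 = 4, w_4 = 5, d_4 = 3, h_4 = 5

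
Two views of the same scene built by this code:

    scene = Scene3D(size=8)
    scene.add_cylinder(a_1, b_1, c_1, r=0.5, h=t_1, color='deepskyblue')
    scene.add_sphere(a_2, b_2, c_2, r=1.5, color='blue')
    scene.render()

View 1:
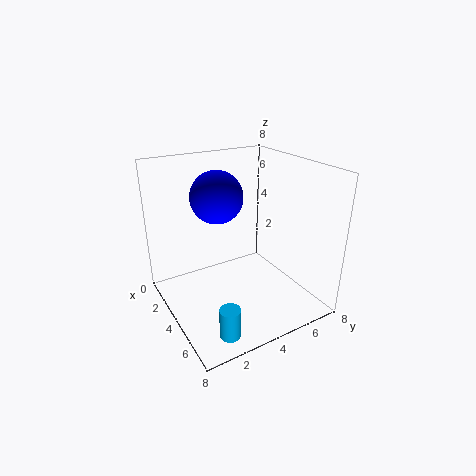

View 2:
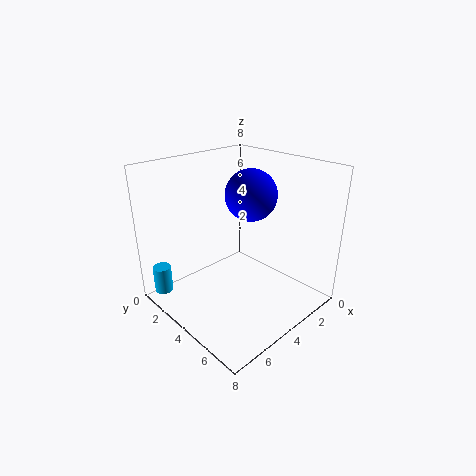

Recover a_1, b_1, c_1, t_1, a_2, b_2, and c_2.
a_1 = 7.5; b_1 = 1.5; c_1 = 1; t_1 = 1.5; a_2 = 2.5; b_2 = 3.5; c_2 = 6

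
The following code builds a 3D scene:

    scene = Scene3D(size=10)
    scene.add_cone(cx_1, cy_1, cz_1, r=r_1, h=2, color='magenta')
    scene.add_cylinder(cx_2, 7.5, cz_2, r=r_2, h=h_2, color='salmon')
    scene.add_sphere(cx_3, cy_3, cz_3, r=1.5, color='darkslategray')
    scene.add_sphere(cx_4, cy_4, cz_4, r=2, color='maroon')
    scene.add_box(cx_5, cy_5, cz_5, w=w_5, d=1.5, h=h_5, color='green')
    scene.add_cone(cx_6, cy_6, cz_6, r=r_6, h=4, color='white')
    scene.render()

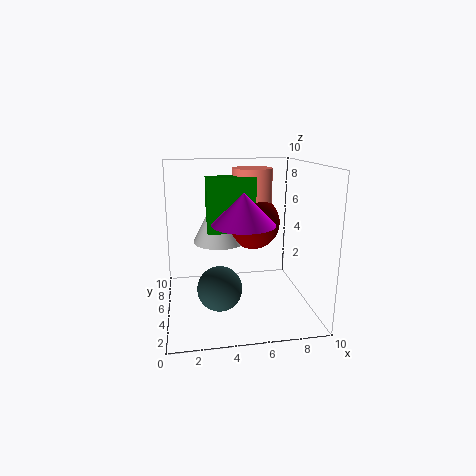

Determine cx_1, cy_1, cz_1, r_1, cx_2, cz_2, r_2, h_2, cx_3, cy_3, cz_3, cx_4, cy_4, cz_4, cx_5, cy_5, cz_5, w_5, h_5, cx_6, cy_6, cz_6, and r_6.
cx_1 = 5; cy_1 = 3; cz_1 = 6.5; r_1 = 2; cx_2 = 6.5; cz_2 = 6.5; r_2 = 1.5; h_2 = 3; cx_3 = 3.5; cy_3 = 3.5; cz_3 = 2; cx_4 = 6.5; cy_4 = 7; cz_4 = 5.5; cx_5 = 3; cy_5 = 6; cz_5 = 5; w_5 = 3.5; h_5 = 4; cx_6 = 4; cy_6 = 7.5; cz_6 = 4; r_6 = 2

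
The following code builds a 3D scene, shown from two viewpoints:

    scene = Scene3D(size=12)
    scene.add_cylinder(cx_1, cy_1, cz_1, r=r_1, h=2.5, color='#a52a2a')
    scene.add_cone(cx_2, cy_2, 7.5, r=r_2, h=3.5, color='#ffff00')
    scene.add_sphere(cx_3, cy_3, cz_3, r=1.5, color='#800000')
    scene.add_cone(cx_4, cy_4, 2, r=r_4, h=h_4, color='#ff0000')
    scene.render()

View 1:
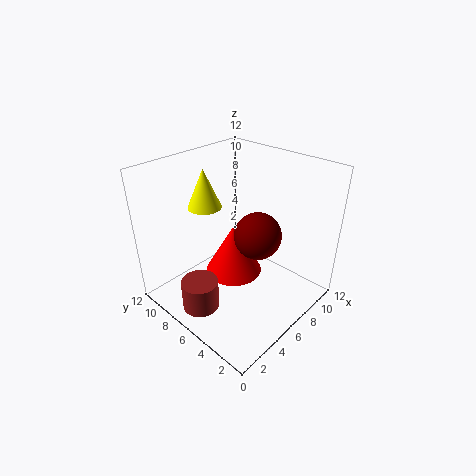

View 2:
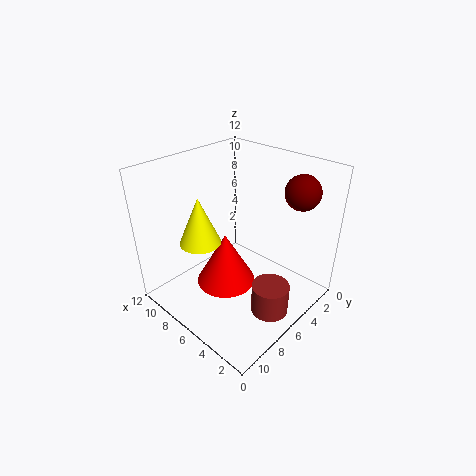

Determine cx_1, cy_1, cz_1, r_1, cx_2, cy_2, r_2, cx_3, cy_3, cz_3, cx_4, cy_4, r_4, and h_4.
cx_1 = 2; cy_1 = 6.5; cz_1 = 1; r_1 = 1.5; cx_2 = 6; cy_2 = 10; r_2 = 1.5; cx_3 = 3; cy_3 = 1.5; cz_3 = 9.5; cx_4 = 6.5; cy_4 = 7; r_4 = 2.5; h_4 = 4.5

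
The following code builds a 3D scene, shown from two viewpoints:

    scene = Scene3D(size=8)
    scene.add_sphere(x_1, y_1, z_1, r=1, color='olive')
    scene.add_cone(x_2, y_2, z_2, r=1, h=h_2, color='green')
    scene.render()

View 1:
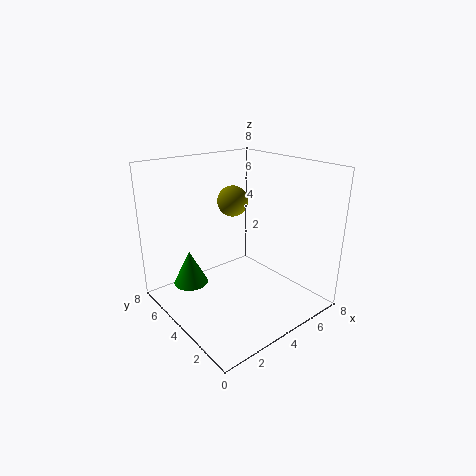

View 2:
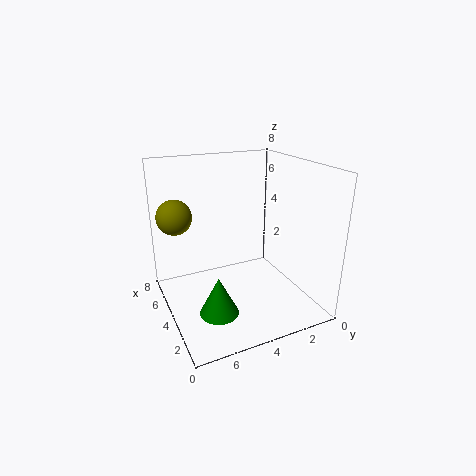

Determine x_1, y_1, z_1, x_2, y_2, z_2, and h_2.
x_1 = 6, y_1 = 7, z_1 = 5, x_2 = 2, y_2 = 6, z_2 = 1, h_2 = 2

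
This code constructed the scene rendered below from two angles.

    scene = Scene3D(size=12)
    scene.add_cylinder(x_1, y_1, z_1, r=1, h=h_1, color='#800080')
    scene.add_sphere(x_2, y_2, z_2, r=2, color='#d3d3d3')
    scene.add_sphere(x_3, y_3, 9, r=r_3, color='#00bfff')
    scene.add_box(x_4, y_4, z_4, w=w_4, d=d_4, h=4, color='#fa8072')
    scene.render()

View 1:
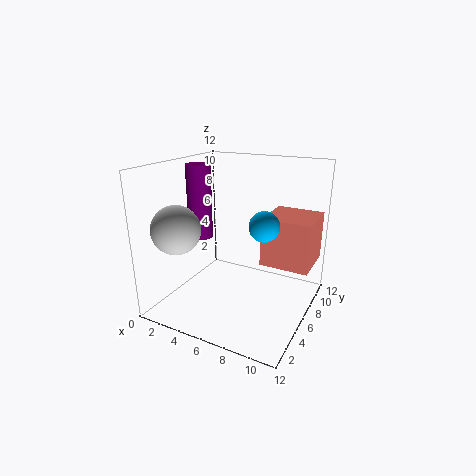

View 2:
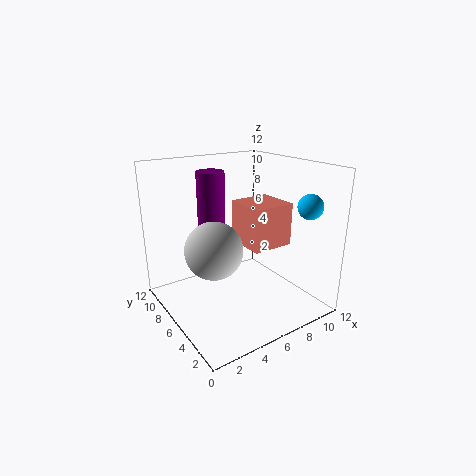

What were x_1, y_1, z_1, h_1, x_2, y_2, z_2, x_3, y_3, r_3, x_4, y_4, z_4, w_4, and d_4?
x_1 = 3, y_1 = 5, z_1 = 6, h_1 = 6, x_2 = 2, y_2 = 3, z_2 = 7, x_3 = 10, y_3 = 2, r_3 = 1, x_4 = 8, y_4 = 6, z_4 = 4, w_4 = 4, d_4 = 4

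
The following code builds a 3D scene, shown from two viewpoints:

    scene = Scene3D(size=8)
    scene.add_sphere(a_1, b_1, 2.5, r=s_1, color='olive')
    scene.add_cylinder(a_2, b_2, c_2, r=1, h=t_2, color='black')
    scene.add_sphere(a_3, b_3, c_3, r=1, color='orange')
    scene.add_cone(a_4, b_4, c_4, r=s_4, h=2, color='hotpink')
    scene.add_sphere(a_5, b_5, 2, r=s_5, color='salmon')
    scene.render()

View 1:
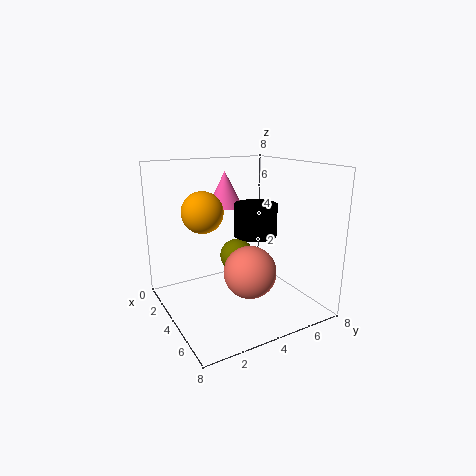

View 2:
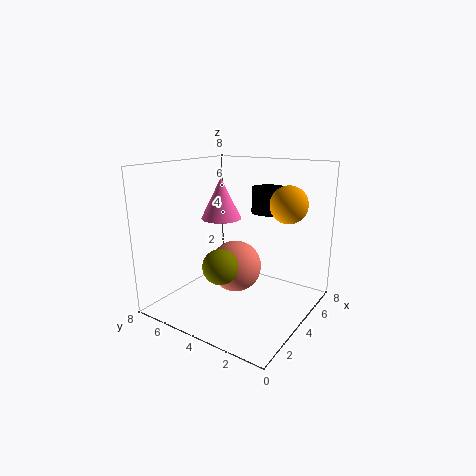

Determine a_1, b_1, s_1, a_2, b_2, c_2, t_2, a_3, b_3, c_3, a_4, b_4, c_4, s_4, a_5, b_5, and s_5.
a_1 = 3; b_1 = 4.5; s_1 = 1; a_2 = 6.5; b_2 = 3.5; c_2 = 5; t_2 = 1.5; a_3 = 5; b_3 = 1.5; c_3 = 6; a_4 = 2.5; b_4 = 4; c_4 = 5.5; s_4 = 1; a_5 = 4.5; b_5 = 4.5; s_5 = 1.5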